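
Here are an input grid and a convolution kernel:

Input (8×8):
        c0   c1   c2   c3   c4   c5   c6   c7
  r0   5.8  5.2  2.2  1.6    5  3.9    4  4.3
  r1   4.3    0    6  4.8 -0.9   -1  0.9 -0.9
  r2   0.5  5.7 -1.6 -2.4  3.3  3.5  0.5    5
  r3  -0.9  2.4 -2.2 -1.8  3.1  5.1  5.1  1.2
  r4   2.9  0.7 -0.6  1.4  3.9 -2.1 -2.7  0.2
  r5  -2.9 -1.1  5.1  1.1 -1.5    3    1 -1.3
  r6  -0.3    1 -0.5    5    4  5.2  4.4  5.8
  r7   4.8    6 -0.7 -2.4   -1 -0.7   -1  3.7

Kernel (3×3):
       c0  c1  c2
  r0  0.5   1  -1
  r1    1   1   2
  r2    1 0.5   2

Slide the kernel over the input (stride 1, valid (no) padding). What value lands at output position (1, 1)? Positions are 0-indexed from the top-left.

The receptive field on the input at this output position is [0 6 4.8 / 5.7 -1.6 -2.4 / 2.4 -2.2 -1.8]. Elementwise product with the kernel and sum: 0·0.5 + 6·1 + 4.8·-1 + 5.7·1 + -1.6·1 + -2.4·2 + 2.4·1 + -2.2·0.5 + -1.8·2.

-1.8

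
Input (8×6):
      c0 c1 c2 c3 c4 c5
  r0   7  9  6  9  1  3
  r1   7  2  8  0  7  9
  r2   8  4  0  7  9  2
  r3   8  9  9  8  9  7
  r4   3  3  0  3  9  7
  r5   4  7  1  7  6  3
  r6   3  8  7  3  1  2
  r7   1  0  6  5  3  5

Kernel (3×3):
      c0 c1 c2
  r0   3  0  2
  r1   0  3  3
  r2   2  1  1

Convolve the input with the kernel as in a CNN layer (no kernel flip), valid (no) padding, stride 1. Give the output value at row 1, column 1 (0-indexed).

62

The receptive field on the input at this output position is [2 8 0 / 4 0 7 / 9 9 8]. Elementwise product with the kernel and sum: 2·3 + 0·2 + 0·3 + 7·3 + 9·2 + 9·1 + 8·1.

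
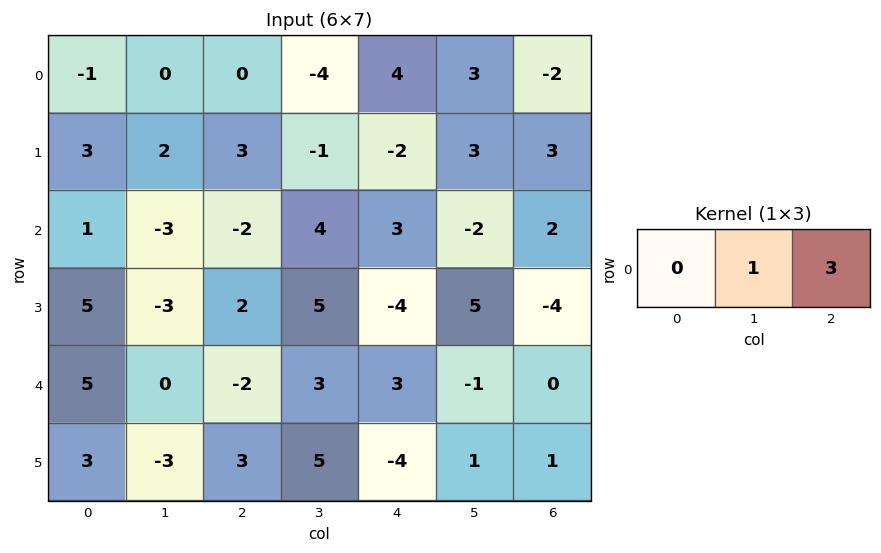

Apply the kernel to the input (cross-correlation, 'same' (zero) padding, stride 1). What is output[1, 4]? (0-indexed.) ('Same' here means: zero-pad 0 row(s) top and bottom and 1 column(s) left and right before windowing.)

The receptive field on the zero-padded input at this output position is [-1 -2 3]. Elementwise product with the kernel and sum: -2·1 + 3·3.

7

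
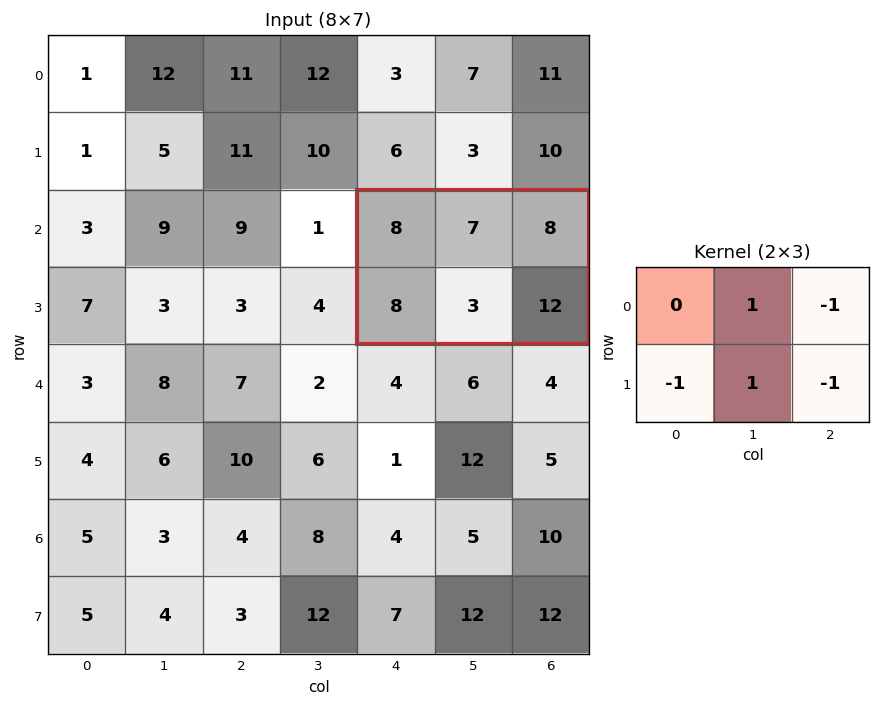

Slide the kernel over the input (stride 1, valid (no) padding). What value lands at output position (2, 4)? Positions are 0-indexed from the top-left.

-18

The receptive field on the input at this output position is [8 7 8 / 8 3 12]. Elementwise product with the kernel and sum: 7·1 + 8·-1 + 8·-1 + 3·1 + 12·-1.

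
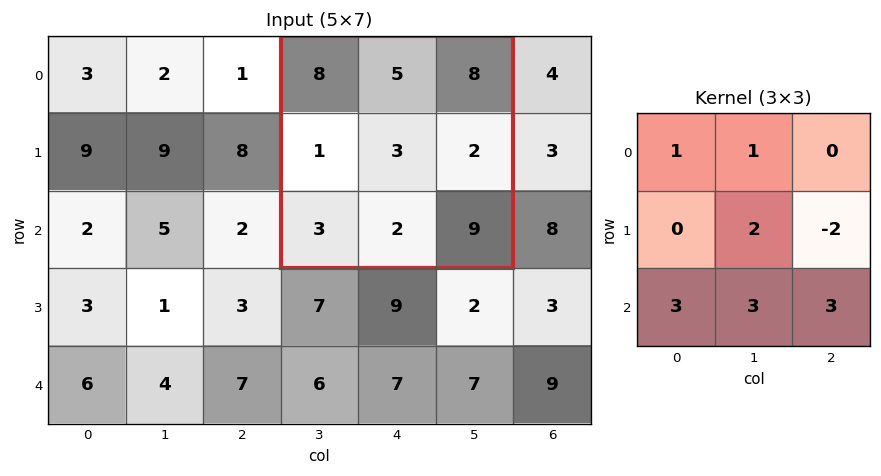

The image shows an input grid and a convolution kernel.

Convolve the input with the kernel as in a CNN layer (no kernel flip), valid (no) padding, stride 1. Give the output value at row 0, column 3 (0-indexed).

57

The receptive field on the input at this output position is [8 5 8 / 1 3 2 / 3 2 9]. Elementwise product with the kernel and sum: 8·1 + 5·1 + 3·2 + 2·-2 + 3·3 + 2·3 + 9·3.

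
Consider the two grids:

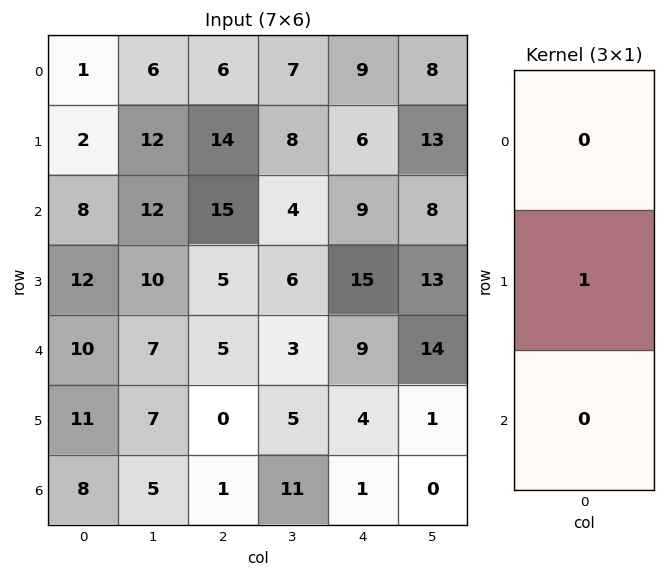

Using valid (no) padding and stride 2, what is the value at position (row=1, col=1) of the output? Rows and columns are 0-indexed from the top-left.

The receptive field on the input at this output position is [15 / 5 / 5]. Elementwise product with the kernel and sum: 5·1.

5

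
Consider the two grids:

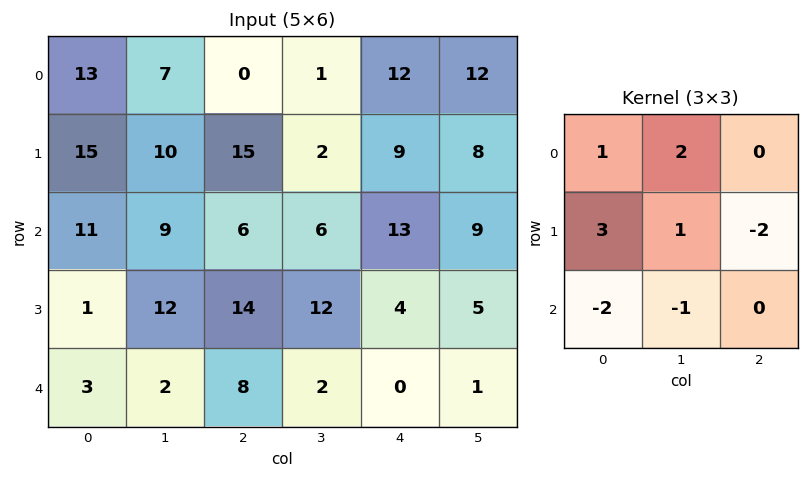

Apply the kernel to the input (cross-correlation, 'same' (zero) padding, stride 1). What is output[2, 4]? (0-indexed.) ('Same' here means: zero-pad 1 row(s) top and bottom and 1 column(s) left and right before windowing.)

The receptive field on the zero-padded input at this output position is [2 9 8 / 6 13 9 / 12 4 5]. Elementwise product with the kernel and sum: 2·1 + 9·2 + 6·3 + 13·1 + 9·-2 + 12·-2 + 4·-1.

5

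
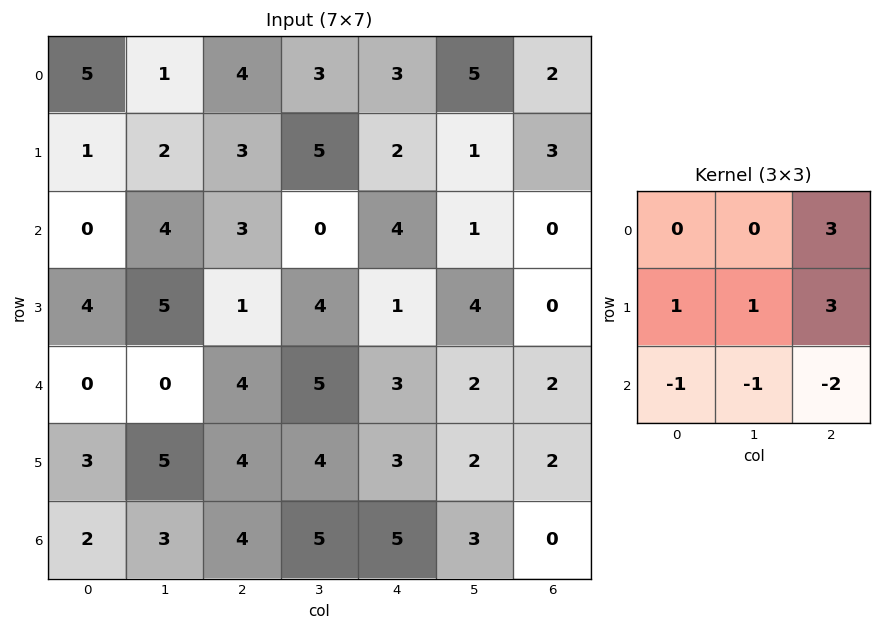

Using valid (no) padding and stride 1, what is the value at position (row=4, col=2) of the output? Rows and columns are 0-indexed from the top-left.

7

The receptive field on the input at this output position is [4 5 3 / 4 4 3 / 4 5 5]. Elementwise product with the kernel and sum: 3·3 + 4·1 + 4·1 + 3·3 + 4·-1 + 5·-1 + 5·-2.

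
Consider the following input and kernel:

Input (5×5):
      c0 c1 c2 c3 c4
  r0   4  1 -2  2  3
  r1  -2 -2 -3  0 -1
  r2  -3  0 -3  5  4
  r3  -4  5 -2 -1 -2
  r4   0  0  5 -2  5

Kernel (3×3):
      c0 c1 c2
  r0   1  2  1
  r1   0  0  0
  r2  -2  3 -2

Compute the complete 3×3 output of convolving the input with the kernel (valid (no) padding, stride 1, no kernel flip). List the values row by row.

Output[0,0]: The receptive field on the input at this output position is [4 1 -2 / -2 -2 -3 / -3 0 -3]. Elementwise product with the kernel and sum: 4·1 + 1·2 + -2·1 + -3·-2 + 0·3 + -3·-2.

16 -20 18
18 -22 1
-16 18 -15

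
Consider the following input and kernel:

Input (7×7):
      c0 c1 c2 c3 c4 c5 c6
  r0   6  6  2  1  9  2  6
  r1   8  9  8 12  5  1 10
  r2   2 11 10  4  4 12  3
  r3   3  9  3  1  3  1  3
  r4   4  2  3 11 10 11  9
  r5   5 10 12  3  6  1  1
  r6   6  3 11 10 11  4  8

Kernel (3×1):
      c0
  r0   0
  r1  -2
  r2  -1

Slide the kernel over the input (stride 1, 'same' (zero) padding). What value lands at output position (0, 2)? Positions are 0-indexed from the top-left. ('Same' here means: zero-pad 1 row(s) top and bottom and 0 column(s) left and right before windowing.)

-12

The receptive field on the zero-padded input at this output position is [0 / 2 / 8]. Elementwise product with the kernel and sum: 2·-2 + 8·-1.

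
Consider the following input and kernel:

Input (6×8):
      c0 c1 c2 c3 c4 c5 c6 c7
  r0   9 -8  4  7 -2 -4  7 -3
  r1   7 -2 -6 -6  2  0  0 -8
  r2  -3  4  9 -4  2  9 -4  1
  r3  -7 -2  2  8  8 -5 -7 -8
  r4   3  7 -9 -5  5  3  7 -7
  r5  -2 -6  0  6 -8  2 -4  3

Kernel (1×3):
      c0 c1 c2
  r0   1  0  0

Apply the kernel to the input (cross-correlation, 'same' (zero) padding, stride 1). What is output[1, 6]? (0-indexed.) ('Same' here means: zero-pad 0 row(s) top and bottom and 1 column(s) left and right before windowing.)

0

The receptive field on the zero-padded input at this output position is [0 0 -8]. Elementwise product with the kernel and sum: 0·1.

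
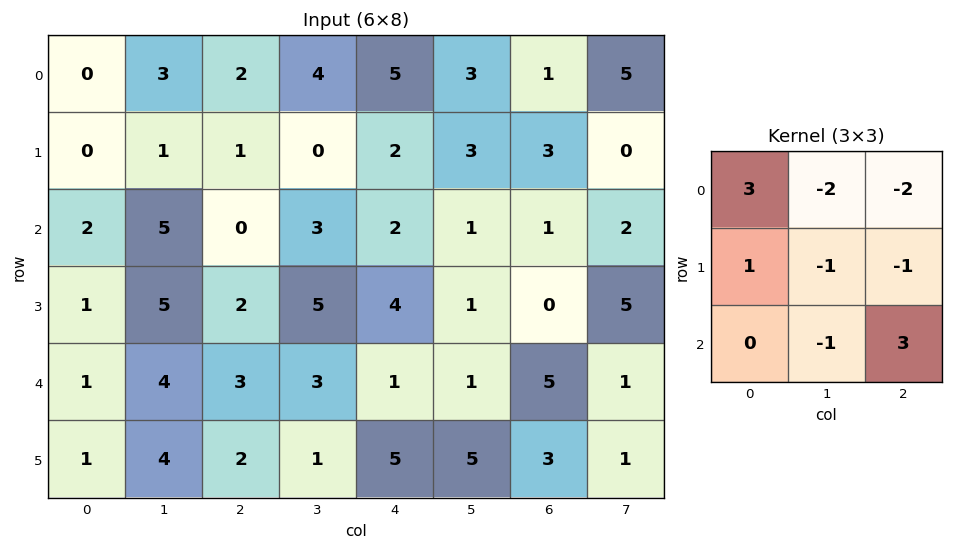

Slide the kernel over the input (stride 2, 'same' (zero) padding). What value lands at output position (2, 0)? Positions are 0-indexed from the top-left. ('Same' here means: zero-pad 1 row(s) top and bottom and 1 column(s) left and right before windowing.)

-6

The receptive field on the zero-padded input at this output position is [0 1 5 / 0 1 4 / 0 1 4]. Elementwise product with the kernel and sum: 0·3 + 1·-2 + 5·-2 + 0·1 + 1·-1 + 4·-1 + 1·-1 + 4·3.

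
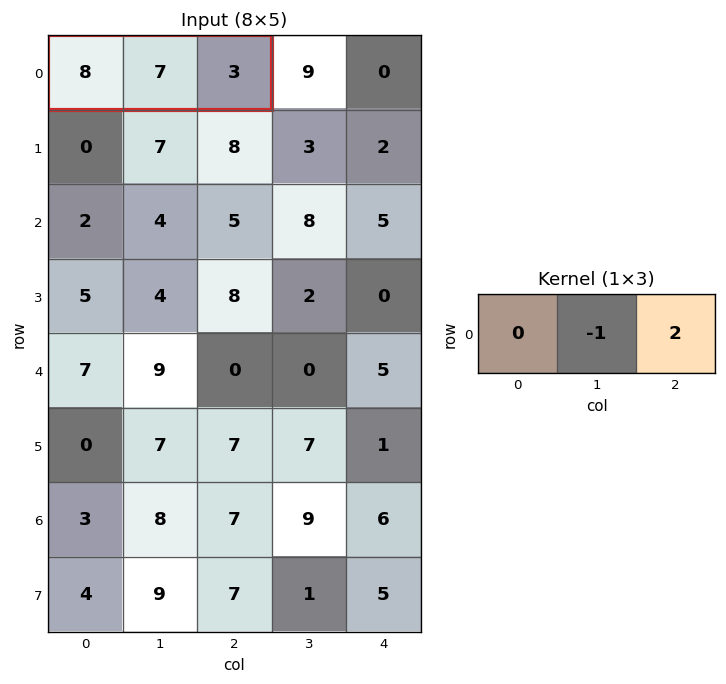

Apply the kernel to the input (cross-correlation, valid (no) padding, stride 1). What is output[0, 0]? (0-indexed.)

The receptive field on the input at this output position is [8 7 3]. Elementwise product with the kernel and sum: 7·-1 + 3·2.

-1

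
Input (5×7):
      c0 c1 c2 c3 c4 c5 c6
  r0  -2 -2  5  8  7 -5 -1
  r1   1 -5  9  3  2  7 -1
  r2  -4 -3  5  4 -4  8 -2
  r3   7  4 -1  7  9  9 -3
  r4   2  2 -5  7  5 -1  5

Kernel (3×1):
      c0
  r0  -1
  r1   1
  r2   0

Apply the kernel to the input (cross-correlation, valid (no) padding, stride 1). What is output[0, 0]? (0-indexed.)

3

The receptive field on the input at this output position is [-2 / 1 / -4]. Elementwise product with the kernel and sum: -2·-1 + 1·1.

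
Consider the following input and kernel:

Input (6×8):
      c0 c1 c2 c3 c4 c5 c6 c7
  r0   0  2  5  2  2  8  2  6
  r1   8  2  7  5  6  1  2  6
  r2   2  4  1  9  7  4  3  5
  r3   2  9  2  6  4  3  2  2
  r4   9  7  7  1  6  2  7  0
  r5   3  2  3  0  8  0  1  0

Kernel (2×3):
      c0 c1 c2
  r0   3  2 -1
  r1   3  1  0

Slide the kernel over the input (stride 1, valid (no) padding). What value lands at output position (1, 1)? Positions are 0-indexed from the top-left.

28

The receptive field on the input at this output position is [2 7 5 / 4 1 9]. Elementwise product with the kernel and sum: 2·3 + 7·2 + 5·-1 + 4·3 + 1·1.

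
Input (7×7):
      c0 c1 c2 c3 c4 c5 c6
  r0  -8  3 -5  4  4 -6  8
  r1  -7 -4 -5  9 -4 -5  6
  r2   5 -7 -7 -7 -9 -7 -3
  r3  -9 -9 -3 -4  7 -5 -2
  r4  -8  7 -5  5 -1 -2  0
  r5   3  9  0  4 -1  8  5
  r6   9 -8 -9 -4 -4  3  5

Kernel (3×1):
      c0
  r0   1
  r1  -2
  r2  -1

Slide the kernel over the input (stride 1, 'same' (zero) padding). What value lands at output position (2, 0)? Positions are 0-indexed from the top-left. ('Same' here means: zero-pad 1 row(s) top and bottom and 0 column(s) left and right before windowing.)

-8

The receptive field on the zero-padded input at this output position is [-7 / 5 / -9]. Elementwise product with the kernel and sum: -7·1 + 5·-2 + -9·-1.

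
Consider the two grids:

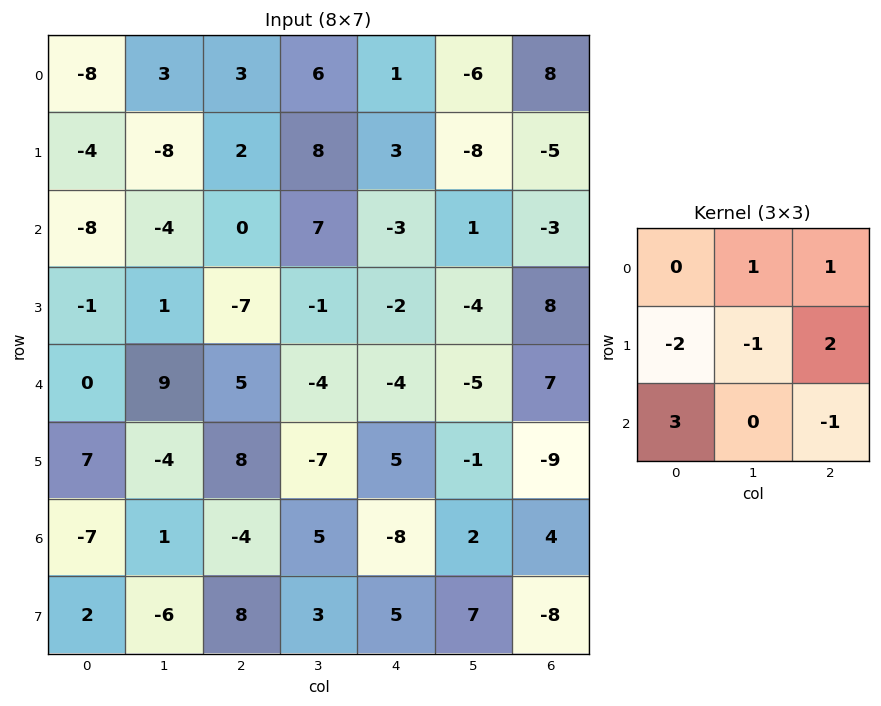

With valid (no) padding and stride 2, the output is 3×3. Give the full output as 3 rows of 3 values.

Output[0,0]: The receptive field on the input at this output position is [-8 3 3 / -4 -8 2 / -8 -4 0]. Elementwise product with the kernel and sum: 3·1 + 3·1 + -4·-2 + -8·-1 + 2·2 + -8·3 + 0·-1.

2 4 -12
-22 34 3
3 -11 -53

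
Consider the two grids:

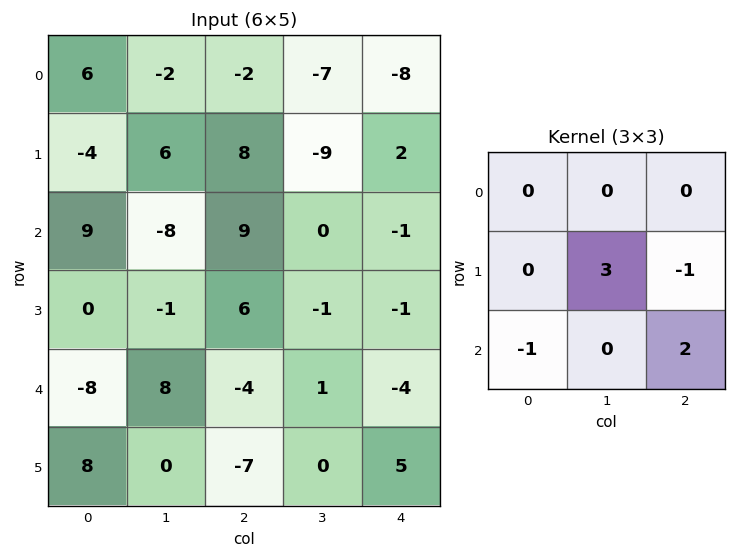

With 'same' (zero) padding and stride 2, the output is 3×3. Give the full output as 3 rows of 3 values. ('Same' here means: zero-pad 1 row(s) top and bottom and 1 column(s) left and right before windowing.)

Output[0,0]: The receptive field on the zero-padded input at this output position is [0 0 0 / 0 6 -2 / 0 -4 6]. Elementwise product with the kernel and sum: 6·3 + -2·-1 + 0·-1 + 6·2.

32 -23 -15
33 26 -2
-32 -13 -12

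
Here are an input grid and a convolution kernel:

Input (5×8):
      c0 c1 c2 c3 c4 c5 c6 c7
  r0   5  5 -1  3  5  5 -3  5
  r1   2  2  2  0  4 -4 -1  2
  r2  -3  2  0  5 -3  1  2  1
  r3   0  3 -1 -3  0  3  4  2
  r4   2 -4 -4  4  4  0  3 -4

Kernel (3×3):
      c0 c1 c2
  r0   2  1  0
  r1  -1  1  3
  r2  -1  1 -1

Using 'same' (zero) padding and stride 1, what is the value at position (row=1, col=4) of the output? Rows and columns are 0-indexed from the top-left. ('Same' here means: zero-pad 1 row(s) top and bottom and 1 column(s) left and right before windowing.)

-6

The receptive field on the zero-padded input at this output position is [3 5 5 / 0 4 -4 / 5 -3 1]. Elementwise product with the kernel and sum: 3·2 + 5·1 + 0·-1 + 4·1 + -4·3 + 5·-1 + -3·1 + 1·-1.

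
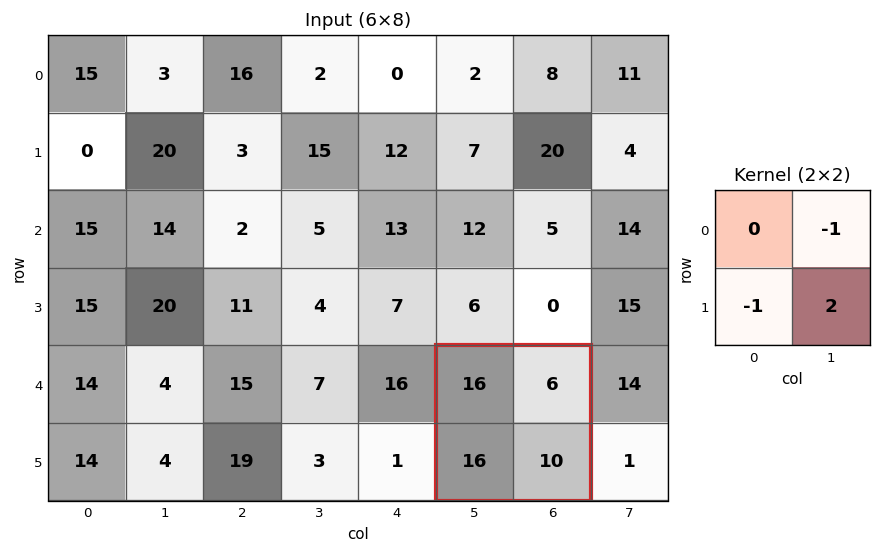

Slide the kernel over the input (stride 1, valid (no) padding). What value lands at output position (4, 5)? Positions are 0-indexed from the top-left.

-2

The receptive field on the input at this output position is [16 6 / 16 10]. Elementwise product with the kernel and sum: 6·-1 + 16·-1 + 10·2.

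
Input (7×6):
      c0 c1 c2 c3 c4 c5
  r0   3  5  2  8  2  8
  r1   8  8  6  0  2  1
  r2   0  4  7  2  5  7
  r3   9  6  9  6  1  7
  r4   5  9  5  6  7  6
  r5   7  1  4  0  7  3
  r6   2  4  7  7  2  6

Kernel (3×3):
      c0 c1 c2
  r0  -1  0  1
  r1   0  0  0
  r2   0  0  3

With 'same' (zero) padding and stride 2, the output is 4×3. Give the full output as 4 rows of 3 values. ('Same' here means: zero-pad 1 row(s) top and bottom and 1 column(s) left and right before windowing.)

24 0 3
26 10 22
9 0 10
1 -1 3

Output[0,0]: The receptive field on the zero-padded input at this output position is [0 0 0 / 0 3 5 / 0 8 8]. Elementwise product with the kernel and sum: 0·-1 + 0·1 + 8·3.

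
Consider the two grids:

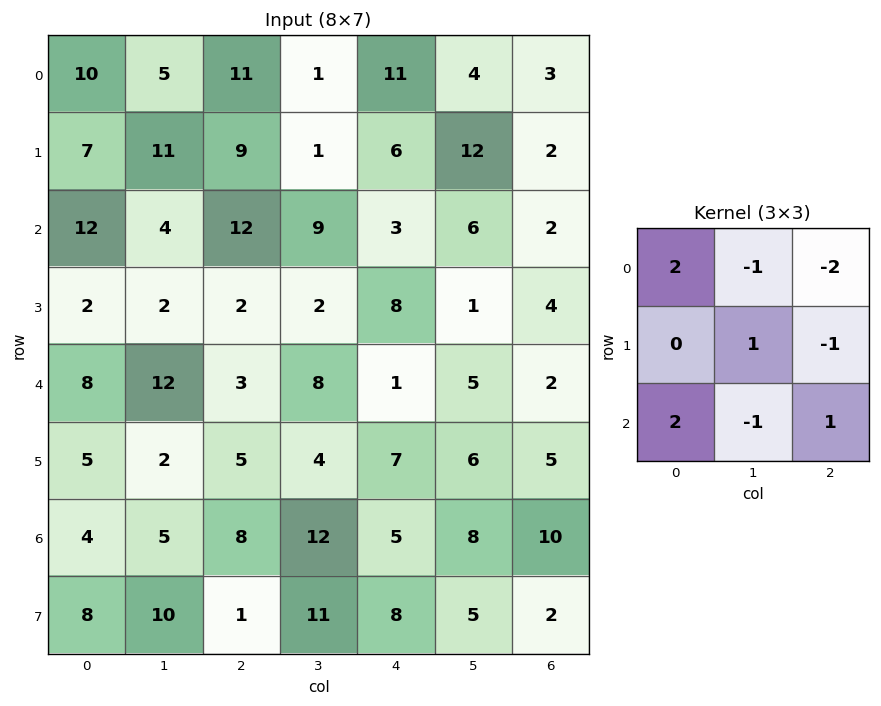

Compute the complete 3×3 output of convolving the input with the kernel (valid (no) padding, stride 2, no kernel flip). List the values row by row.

27 12 24
3 2 -8
6 2 6

Output[0,0]: The receptive field on the input at this output position is [10 5 11 / 7 11 9 / 12 4 12]. Elementwise product with the kernel and sum: 10·2 + 5·-1 + 11·-2 + 11·1 + 9·-1 + 12·2 + 4·-1 + 12·1.
Output[0,1]: The receptive field on the input at this output position is [11 1 11 / 9 1 6 / 12 9 3]. Elementwise product with the kernel and sum: 11·2 + 1·-1 + 11·-2 + 1·1 + 6·-1 + 12·2 + 9·-1 + 3·1.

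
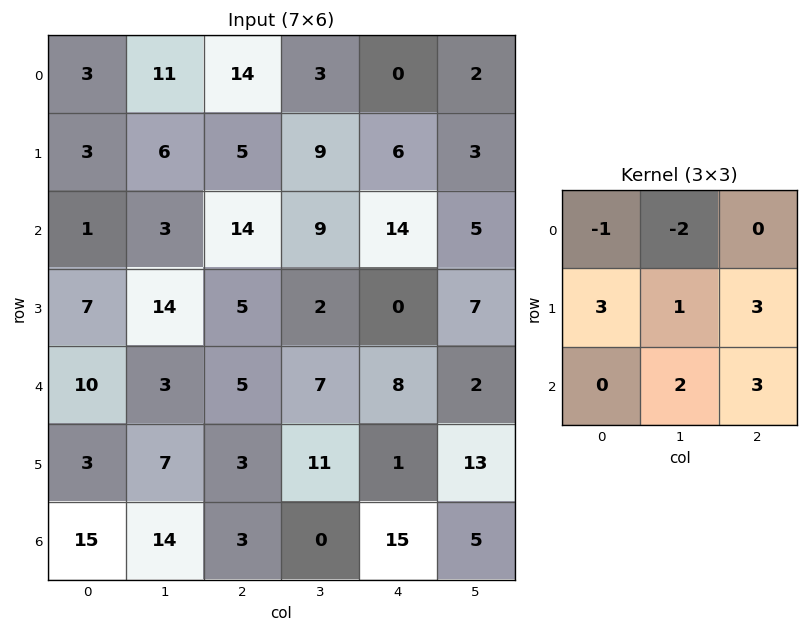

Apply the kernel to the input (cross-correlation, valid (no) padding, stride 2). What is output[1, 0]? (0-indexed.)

64

The receptive field on the input at this output position is [1 3 14 / 7 14 5 / 10 3 5]. Elementwise product with the kernel and sum: 1·-1 + 3·-2 + 7·3 + 14·1 + 5·3 + 3·2 + 5·3.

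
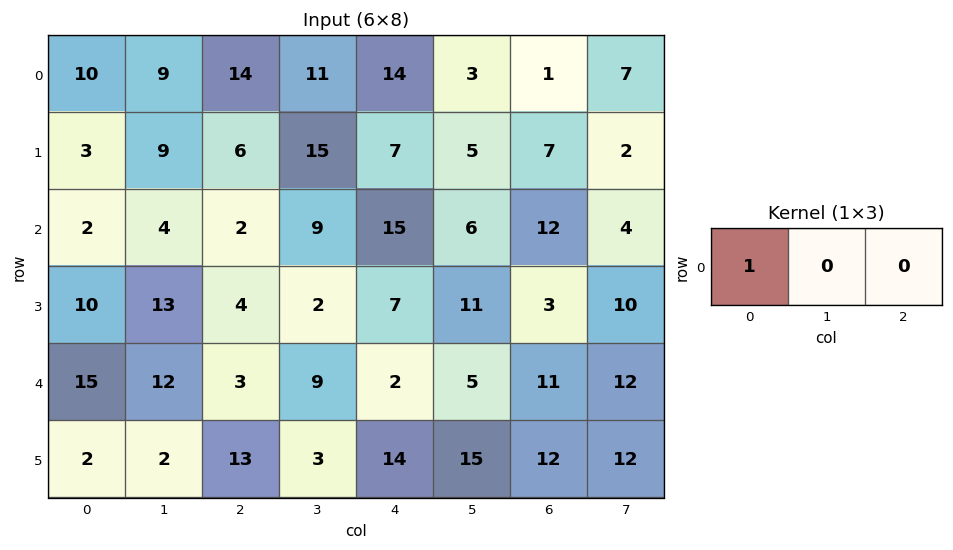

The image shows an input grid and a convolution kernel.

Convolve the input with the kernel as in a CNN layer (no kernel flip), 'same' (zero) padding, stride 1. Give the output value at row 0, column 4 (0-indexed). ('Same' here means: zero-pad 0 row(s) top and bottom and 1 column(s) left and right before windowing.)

11

The receptive field on the zero-padded input at this output position is [11 14 3]. Elementwise product with the kernel and sum: 11·1.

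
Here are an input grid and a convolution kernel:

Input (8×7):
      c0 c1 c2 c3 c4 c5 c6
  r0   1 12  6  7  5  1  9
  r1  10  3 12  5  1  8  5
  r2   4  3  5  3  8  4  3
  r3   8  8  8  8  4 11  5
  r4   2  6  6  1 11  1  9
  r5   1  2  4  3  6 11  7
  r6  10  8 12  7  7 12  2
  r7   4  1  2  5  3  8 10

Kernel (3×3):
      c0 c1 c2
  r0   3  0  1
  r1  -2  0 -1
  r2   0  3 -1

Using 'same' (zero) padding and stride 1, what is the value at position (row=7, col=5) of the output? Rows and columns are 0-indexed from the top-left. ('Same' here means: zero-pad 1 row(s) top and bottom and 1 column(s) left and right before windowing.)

7

The receptive field on the zero-padded input at this output position is [7 12 2 / 3 8 10 / 0 0 0]. Elementwise product with the kernel and sum: 7·3 + 2·1 + 3·-2 + 10·-1 + 0·3 + 0·-1.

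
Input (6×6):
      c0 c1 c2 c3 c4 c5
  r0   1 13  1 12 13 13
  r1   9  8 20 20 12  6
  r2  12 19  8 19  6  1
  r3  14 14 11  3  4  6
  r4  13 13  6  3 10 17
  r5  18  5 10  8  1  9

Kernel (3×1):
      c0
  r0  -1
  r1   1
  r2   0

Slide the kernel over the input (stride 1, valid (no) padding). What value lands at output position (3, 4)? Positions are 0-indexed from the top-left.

The receptive field on the input at this output position is [4 / 10 / 1]. Elementwise product with the kernel and sum: 4·-1 + 10·1.

6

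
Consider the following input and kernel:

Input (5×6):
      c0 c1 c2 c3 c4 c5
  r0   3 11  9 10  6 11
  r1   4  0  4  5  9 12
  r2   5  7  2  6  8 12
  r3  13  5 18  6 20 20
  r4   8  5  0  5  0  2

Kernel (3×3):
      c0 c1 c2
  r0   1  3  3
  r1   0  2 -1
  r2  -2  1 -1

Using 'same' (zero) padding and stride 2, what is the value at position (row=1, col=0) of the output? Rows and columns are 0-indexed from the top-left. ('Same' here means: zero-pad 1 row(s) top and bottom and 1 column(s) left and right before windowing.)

23

The receptive field on the zero-padded input at this output position is [0 4 0 / 0 5 7 / 0 13 5]. Elementwise product with the kernel and sum: 0·1 + 4·3 + 0·3 + 5·2 + 7·-1 + 0·-2 + 13·1 + 5·-1.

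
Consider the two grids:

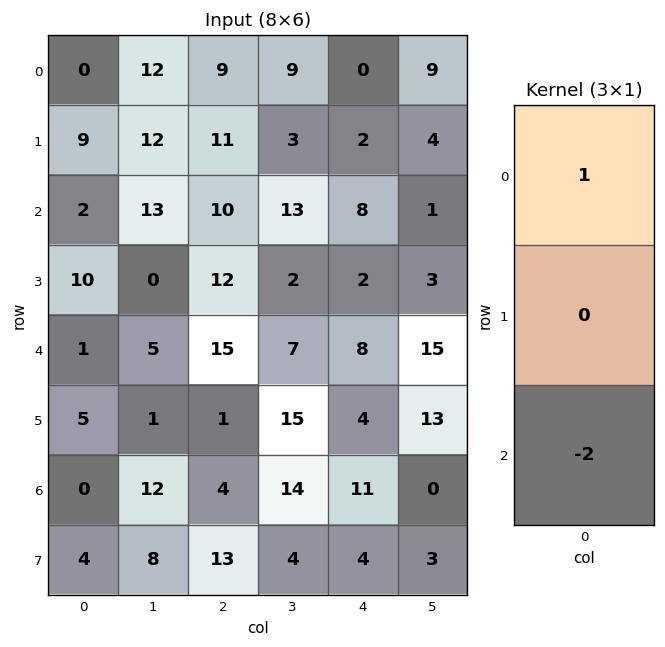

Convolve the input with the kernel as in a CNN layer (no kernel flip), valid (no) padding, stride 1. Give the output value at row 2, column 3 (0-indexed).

-1

The receptive field on the input at this output position is [13 / 2 / 7]. Elementwise product with the kernel and sum: 13·1 + 7·-2.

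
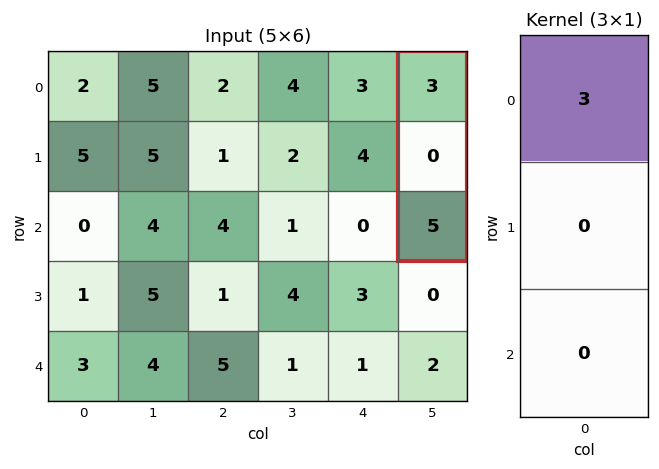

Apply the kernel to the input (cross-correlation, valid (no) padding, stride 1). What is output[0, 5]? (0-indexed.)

9

The receptive field on the input at this output position is [3 / 0 / 5]. Elementwise product with the kernel and sum: 3·3.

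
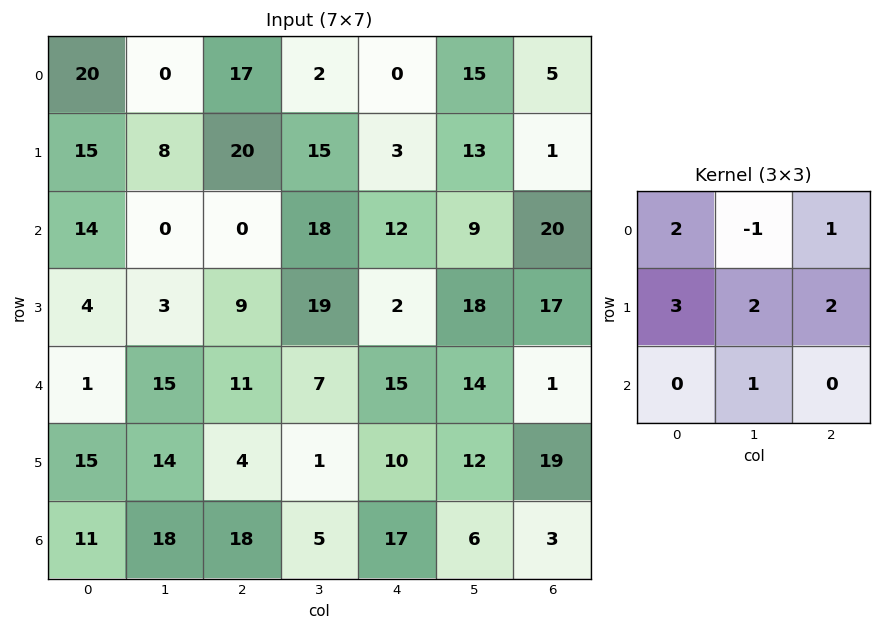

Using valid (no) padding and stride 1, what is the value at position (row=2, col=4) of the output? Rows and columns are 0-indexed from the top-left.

125

The receptive field on the input at this output position is [12 9 20 / 2 18 17 / 15 14 1]. Elementwise product with the kernel and sum: 12·2 + 9·-1 + 20·1 + 2·3 + 18·2 + 17·2 + 14·1.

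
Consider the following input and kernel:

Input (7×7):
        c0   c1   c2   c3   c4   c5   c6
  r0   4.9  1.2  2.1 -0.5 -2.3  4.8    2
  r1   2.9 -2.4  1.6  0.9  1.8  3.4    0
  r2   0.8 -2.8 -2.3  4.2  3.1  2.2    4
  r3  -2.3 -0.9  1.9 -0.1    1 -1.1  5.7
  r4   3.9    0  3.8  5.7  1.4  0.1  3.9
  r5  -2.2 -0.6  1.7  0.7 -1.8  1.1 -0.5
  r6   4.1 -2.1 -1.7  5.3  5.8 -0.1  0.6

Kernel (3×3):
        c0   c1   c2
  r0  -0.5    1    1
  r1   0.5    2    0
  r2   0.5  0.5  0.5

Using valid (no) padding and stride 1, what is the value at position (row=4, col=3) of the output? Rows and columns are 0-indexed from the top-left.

0.9

The receptive field on the input at this output position is [5.7 1.4 0.1 / 0.7 -1.8 1.1 / 5.3 5.8 -0.1]. Elementwise product with the kernel and sum: 5.7·-0.5 + 1.4·1 + 0.1·1 + 0.7·0.5 + -1.8·2 + 5.3·0.5 + 5.8·0.5 + -0.1·0.5.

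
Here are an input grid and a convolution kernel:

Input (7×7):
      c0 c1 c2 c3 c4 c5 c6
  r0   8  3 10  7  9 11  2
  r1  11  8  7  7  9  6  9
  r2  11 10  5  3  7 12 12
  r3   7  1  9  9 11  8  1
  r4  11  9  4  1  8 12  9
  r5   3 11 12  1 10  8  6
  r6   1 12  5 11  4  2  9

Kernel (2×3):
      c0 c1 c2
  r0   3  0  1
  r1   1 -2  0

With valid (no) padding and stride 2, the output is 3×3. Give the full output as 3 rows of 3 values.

Output[0,0]: The receptive field on the input at this output position is [8 3 10 / 11 8 7]. Elementwise product with the kernel and sum: 8·3 + 10·1 + 11·1 + 8·-2.
Output[0,1]: The receptive field on the input at this output position is [10 7 9 / 7 7 9]. Elementwise product with the kernel and sum: 10·3 + 9·1 + 7·1 + 7·-2.

29 32 26
43 13 28
18 30 27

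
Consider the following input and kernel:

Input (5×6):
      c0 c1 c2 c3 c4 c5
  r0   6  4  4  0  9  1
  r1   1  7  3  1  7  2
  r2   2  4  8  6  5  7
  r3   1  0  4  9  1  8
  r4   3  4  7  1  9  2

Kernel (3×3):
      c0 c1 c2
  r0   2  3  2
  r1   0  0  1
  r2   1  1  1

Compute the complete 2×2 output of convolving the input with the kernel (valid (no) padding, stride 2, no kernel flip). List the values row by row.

49 52
50 62

Output[0,0]: The receptive field on the input at this output position is [6 4 4 / 1 7 3 / 2 4 8]. Elementwise product with the kernel and sum: 6·2 + 4·3 + 4·2 + 3·1 + 2·1 + 4·1 + 8·1.
Output[0,1]: The receptive field on the input at this output position is [4 0 9 / 3 1 7 / 8 6 5]. Elementwise product with the kernel and sum: 4·2 + 0·3 + 9·2 + 7·1 + 8·1 + 6·1 + 5·1.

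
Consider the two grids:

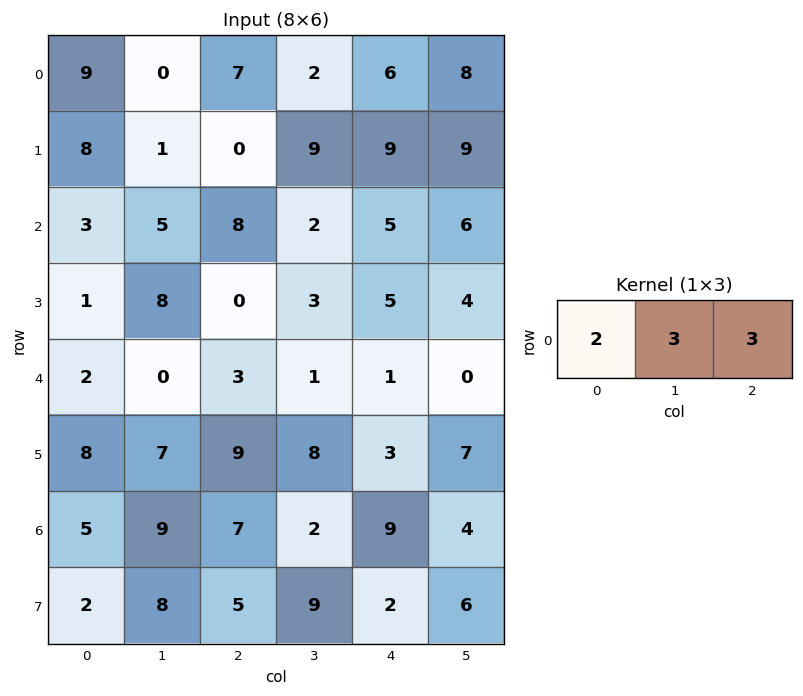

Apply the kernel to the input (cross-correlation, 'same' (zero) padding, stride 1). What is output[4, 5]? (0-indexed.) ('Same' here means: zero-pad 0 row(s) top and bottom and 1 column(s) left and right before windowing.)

The receptive field on the zero-padded input at this output position is [1 0 0]. Elementwise product with the kernel and sum: 1·2 + 0·3 + 0·3.

2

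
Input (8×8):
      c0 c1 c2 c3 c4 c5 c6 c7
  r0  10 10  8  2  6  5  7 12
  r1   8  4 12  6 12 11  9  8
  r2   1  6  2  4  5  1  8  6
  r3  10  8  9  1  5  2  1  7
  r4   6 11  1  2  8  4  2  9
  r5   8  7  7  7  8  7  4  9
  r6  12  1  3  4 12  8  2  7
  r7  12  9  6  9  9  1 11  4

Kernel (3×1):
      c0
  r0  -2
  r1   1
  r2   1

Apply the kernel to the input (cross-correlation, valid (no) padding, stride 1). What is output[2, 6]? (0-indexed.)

-13

The receptive field on the input at this output position is [8 / 1 / 2]. Elementwise product with the kernel and sum: 8·-2 + 1·1 + 2·1.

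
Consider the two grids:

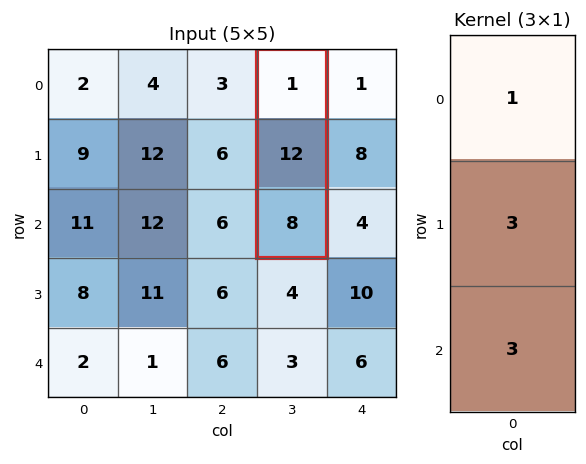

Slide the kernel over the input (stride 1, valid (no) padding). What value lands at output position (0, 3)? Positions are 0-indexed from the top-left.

61

The receptive field on the input at this output position is [1 / 12 / 8]. Elementwise product with the kernel and sum: 1·1 + 12·3 + 8·3.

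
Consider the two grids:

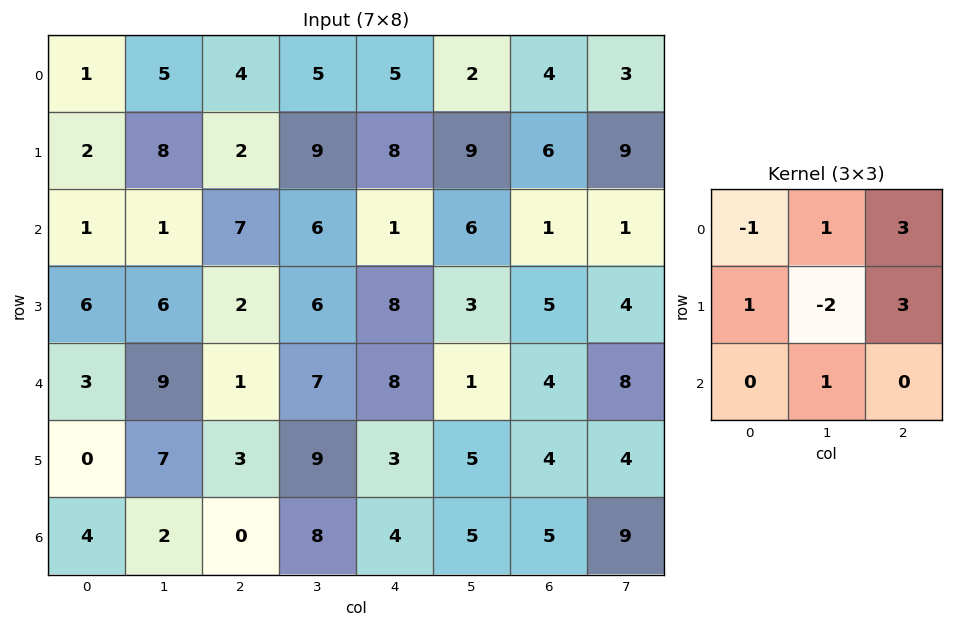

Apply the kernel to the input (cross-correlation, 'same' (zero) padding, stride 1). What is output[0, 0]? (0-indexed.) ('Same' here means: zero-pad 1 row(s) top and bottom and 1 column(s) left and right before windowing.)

15

The receptive field on the zero-padded input at this output position is [0 0 0 / 0 1 5 / 0 2 8]. Elementwise product with the kernel and sum: 0·-1 + 0·1 + 0·3 + 0·1 + 1·-2 + 5·3 + 2·1.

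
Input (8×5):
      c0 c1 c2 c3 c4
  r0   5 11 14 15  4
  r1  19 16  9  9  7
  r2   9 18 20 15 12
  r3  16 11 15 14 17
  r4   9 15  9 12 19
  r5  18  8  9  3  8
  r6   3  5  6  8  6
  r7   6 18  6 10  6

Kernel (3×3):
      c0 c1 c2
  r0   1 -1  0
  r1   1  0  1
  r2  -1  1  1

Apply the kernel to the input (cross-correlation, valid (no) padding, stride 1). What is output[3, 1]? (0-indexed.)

27

The receptive field on the input at this output position is [11 15 14 / 15 9 12 / 8 9 3]. Elementwise product with the kernel and sum: 11·1 + 15·-1 + 15·1 + 12·1 + 8·-1 + 9·1 + 3·1.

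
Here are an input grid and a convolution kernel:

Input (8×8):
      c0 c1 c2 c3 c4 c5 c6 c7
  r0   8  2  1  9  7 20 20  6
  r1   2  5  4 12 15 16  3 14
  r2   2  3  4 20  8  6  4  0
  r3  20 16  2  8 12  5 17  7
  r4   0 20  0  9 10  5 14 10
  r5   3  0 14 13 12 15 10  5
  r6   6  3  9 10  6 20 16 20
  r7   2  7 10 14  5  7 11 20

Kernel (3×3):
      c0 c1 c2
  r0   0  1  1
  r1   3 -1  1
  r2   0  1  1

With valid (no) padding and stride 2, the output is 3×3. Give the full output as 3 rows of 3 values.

Output[0,0]: The receptive field on the input at this output position is [8 2 1 / 2 5 4 / 2 3 4]. Elementwise product with the kernel and sum: 2·1 + 1·1 + 2·3 + 5·-1 + 4·1 + 3·1 + 4·1.
Output[0,1]: The receptive field on the input at this output position is [1 9 7 / 4 12 15 / 4 20 8]. Elementwise product with the kernel and sum: 9·1 + 7·1 + 4·3 + 12·-1 + 15·1 + 20·1 + 8·1.

15 59 82
73 57 77
55 76 86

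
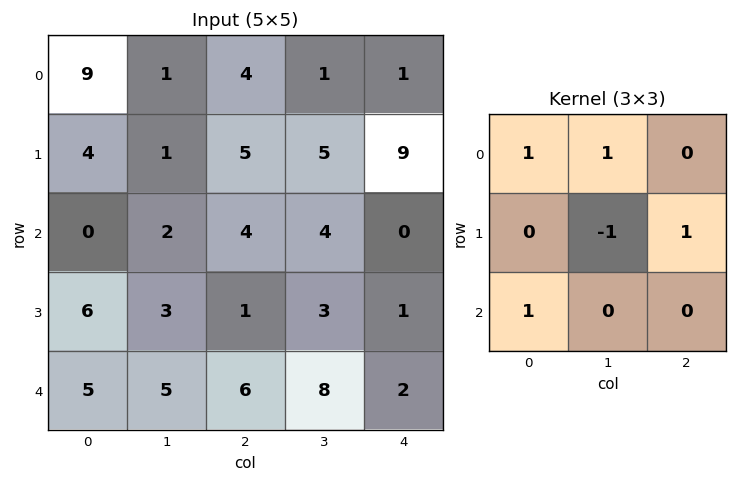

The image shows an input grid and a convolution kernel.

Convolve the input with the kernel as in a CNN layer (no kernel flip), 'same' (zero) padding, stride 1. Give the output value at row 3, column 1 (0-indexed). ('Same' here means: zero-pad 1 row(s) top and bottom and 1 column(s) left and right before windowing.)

The receptive field on the zero-padded input at this output position is [0 2 4 / 6 3 1 / 5 5 6]. Elementwise product with the kernel and sum: 0·1 + 2·1 + 3·-1 + 1·1 + 5·1.

5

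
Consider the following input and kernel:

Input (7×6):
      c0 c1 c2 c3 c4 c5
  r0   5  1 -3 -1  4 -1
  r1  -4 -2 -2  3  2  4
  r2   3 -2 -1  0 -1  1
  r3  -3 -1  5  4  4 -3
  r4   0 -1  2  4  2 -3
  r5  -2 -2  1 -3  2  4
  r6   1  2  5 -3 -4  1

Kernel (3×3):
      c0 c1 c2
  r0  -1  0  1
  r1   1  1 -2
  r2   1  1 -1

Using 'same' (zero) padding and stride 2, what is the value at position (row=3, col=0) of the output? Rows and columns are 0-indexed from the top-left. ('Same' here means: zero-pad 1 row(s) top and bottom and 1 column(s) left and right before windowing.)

-5

The receptive field on the zero-padded input at this output position is [0 -2 -2 / 0 1 2 / 0 0 0]. Elementwise product with the kernel and sum: 0·-1 + -2·1 + 0·1 + 1·1 + 2·-2 + 0·1 + 0·1 + 0·-1.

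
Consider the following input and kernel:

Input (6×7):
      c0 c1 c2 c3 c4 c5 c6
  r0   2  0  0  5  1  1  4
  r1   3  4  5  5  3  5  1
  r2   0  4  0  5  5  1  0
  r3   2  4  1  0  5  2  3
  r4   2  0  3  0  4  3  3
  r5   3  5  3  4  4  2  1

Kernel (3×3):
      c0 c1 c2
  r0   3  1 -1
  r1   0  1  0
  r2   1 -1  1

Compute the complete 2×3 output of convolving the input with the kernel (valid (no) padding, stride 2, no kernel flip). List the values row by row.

6 9 9
13 7 22

Output[0,0]: The receptive field on the input at this output position is [2 0 0 / 3 4 5 / 0 4 0]. Elementwise product with the kernel and sum: 2·3 + 0·1 + 0·-1 + 4·1 + 0·1 + 4·-1 + 0·1.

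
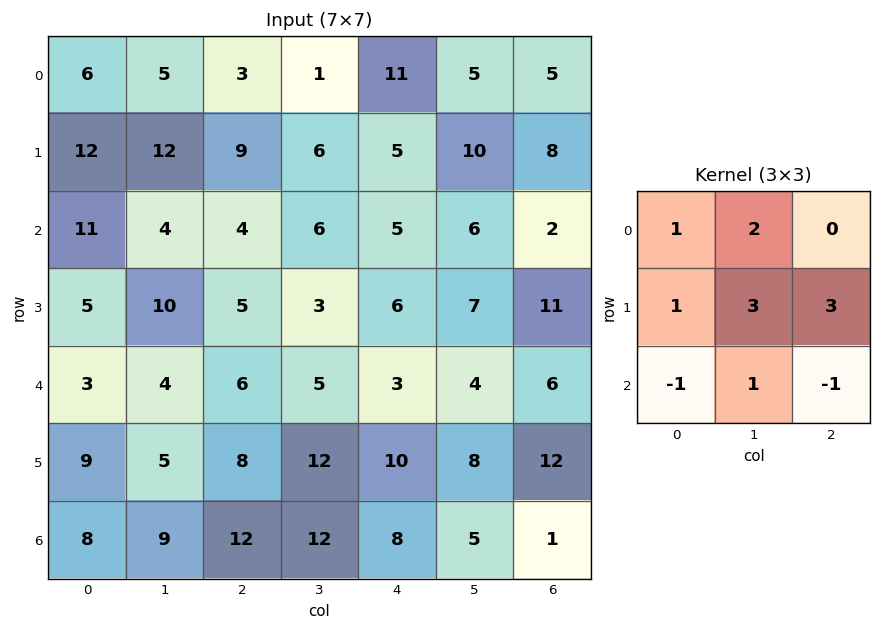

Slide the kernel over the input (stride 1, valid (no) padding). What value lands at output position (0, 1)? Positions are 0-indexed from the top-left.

The receptive field on the input at this output position is [5 3 1 / 12 9 6 / 4 4 6]. Elementwise product with the kernel and sum: 5·1 + 3·2 + 12·1 + 9·3 + 6·3 + 4·-1 + 4·1 + 6·-1.

62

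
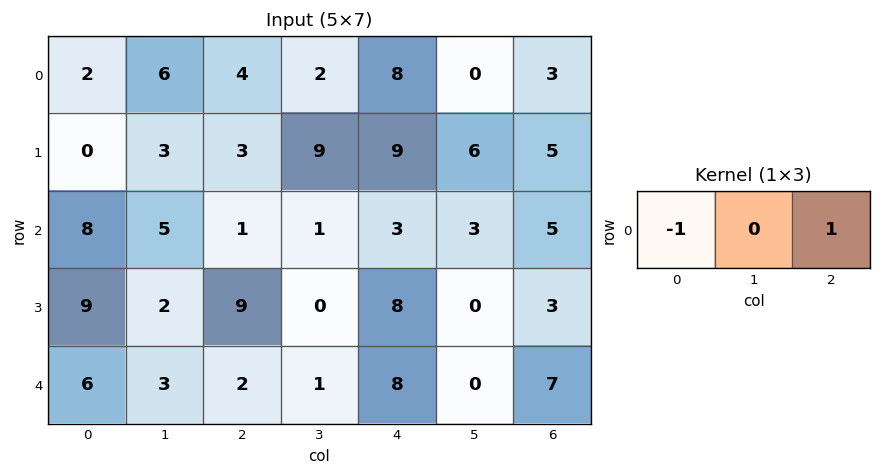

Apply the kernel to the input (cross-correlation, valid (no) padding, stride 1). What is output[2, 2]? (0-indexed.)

The receptive field on the input at this output position is [1 1 3]. Elementwise product with the kernel and sum: 1·-1 + 3·1.

2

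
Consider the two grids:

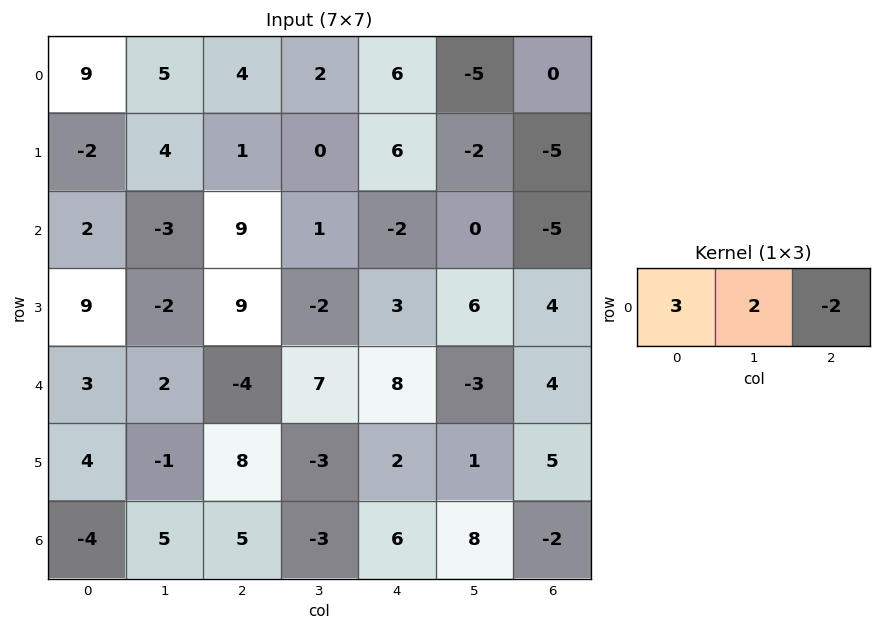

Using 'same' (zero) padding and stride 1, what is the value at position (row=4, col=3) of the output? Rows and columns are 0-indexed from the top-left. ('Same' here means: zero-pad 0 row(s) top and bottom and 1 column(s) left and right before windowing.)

The receptive field on the zero-padded input at this output position is [-4 7 8]. Elementwise product with the kernel and sum: -4·3 + 7·2 + 8·-2.

-14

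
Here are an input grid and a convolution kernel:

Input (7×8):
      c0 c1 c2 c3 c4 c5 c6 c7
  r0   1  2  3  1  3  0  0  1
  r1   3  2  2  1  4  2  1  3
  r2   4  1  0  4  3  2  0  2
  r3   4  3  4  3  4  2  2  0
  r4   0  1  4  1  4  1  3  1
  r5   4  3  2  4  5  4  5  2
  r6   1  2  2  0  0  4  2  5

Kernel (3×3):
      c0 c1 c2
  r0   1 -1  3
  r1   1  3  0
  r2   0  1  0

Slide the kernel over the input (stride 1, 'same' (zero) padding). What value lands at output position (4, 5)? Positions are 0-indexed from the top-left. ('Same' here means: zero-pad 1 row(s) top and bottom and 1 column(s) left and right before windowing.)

The receptive field on the zero-padded input at this output position is [4 2 2 / 4 1 3 / 5 4 5]. Elementwise product with the kernel and sum: 4·1 + 2·-1 + 2·3 + 4·1 + 1·3 + 4·1.

19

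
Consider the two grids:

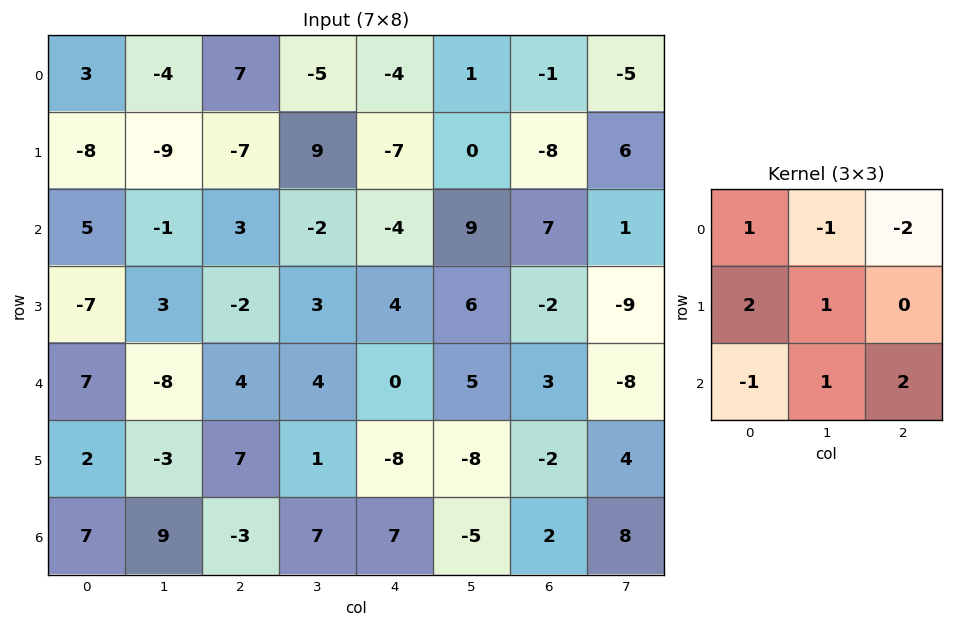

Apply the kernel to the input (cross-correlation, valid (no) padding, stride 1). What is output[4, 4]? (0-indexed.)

-43

The receptive field on the input at this output position is [0 5 3 / -8 -8 -2 / 7 -5 2]. Elementwise product with the kernel and sum: 0·1 + 5·-1 + 3·-2 + -8·2 + -8·1 + 7·-1 + -5·1 + 2·2.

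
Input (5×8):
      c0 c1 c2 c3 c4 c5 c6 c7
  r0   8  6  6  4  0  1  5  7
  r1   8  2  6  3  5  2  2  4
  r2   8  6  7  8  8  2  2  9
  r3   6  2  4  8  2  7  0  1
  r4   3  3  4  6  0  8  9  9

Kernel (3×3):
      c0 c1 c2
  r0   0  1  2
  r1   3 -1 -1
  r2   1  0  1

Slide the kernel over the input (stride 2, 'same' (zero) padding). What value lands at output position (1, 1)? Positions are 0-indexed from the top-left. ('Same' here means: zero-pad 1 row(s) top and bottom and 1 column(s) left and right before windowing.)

25

The receptive field on the zero-padded input at this output position is [2 6 3 / 6 7 8 / 2 4 8]. Elementwise product with the kernel and sum: 6·1 + 3·2 + 6·3 + 7·-1 + 8·-1 + 2·1 + 8·1.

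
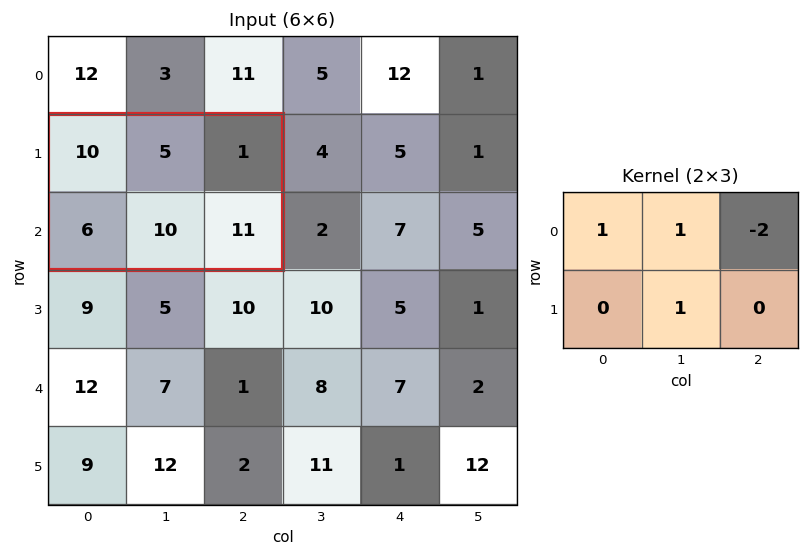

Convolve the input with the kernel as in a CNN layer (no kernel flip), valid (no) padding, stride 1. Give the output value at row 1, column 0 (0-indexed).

The receptive field on the input at this output position is [10 5 1 / 6 10 11]. Elementwise product with the kernel and sum: 10·1 + 5·1 + 1·-2 + 10·1.

23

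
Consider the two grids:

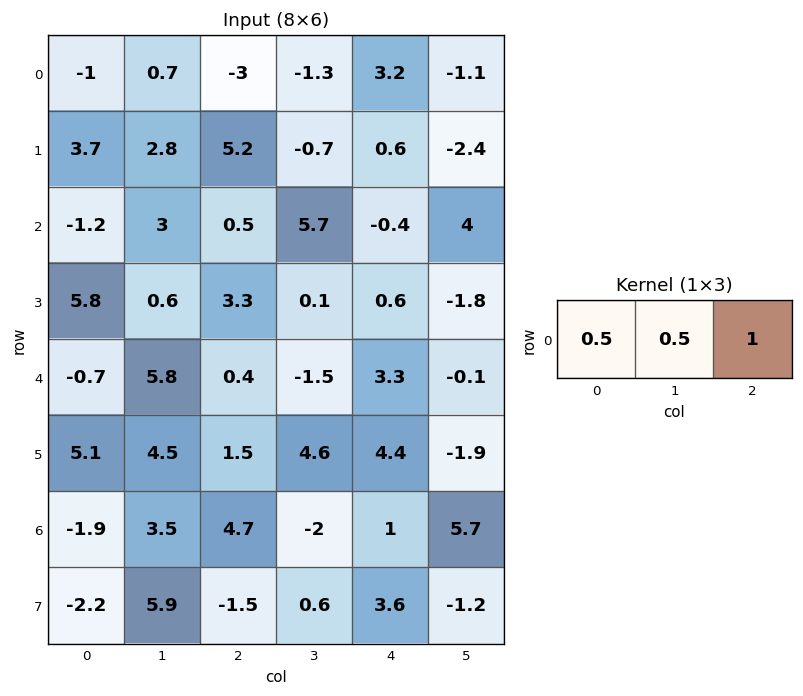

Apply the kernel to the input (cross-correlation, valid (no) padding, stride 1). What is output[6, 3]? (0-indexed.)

5.2

The receptive field on the input at this output position is [-2 1 5.7]. Elementwise product with the kernel and sum: -2·0.5 + 1·0.5 + 5.7·1.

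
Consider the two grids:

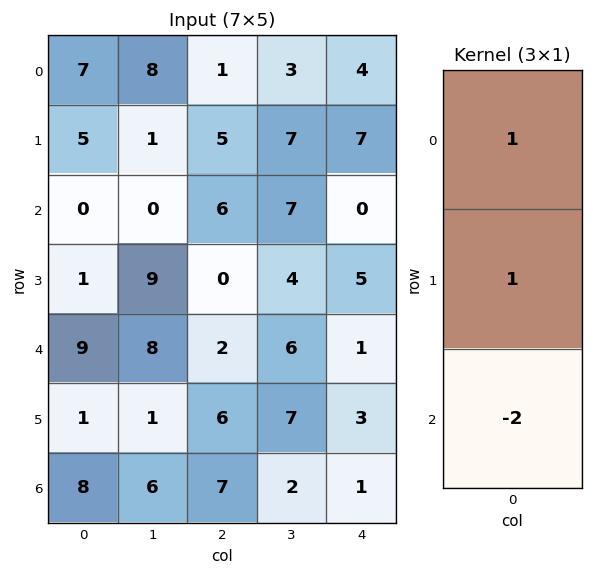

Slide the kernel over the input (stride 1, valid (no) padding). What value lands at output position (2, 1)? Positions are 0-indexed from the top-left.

The receptive field on the input at this output position is [0 / 9 / 8]. Elementwise product with the kernel and sum: 0·1 + 9·1 + 8·-2.

-7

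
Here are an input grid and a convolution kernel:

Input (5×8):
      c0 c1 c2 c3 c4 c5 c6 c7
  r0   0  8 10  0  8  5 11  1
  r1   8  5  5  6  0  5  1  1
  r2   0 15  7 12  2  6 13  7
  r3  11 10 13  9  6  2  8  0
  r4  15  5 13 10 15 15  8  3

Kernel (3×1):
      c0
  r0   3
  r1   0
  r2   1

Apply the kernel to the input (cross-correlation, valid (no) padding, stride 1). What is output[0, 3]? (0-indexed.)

The receptive field on the input at this output position is [0 / 6 / 12]. Elementwise product with the kernel and sum: 0·3 + 12·1.

12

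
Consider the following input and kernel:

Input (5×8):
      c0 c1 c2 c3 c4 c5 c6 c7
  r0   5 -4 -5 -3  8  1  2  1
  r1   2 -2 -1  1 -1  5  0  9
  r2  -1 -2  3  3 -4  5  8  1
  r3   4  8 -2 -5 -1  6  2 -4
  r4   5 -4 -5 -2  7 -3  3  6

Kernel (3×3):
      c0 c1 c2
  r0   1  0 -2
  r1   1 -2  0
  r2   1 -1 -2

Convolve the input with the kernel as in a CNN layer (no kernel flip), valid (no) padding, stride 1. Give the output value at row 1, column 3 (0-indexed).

-14

The receptive field on the input at this output position is [1 -1 5 / 3 -4 5 / -5 -1 6]. Elementwise product with the kernel and sum: 1·1 + 5·-2 + 3·1 + -4·-2 + -5·1 + -1·-1 + 6·-2.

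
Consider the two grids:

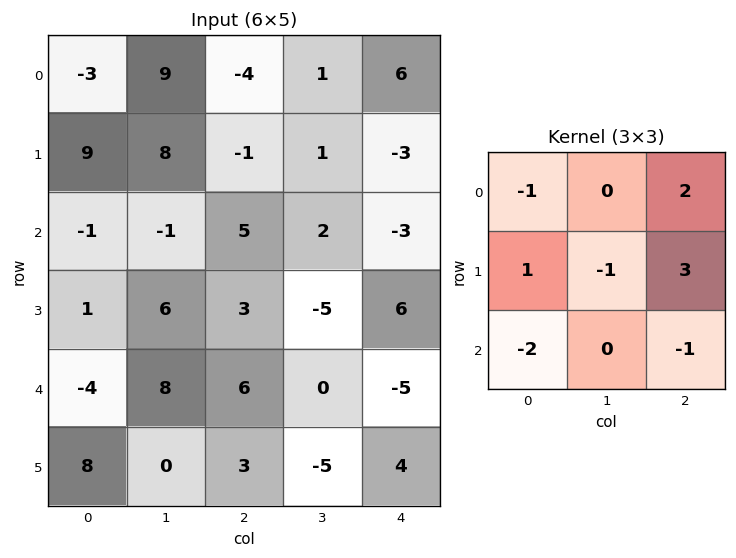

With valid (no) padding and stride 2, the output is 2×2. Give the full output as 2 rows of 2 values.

-10 -2
17 8

Output[0,0]: The receptive field on the input at this output position is [-3 9 -4 / 9 8 -1 / -1 -1 5]. Elementwise product with the kernel and sum: -3·-1 + -4·2 + 9·1 + 8·-1 + -1·3 + -1·-2 + 5·-1.
Output[0,1]: The receptive field on the input at this output position is [-4 1 6 / -1 1 -3 / 5 2 -3]. Elementwise product with the kernel and sum: -4·-1 + 6·2 + -1·1 + 1·-1 + -3·3 + 5·-2 + -3·-1.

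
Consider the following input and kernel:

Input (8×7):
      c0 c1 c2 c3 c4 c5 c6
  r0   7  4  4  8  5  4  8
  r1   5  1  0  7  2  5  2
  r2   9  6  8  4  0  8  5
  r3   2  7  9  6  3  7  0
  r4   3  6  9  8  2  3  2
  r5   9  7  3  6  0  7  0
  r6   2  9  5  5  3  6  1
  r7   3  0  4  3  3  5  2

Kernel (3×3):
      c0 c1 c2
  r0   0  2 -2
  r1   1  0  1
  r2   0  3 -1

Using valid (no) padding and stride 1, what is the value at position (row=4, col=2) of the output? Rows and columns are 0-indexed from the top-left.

The receptive field on the input at this output position is [9 8 2 / 3 6 0 / 5 5 3]. Elementwise product with the kernel and sum: 8·2 + 2·-2 + 3·1 + 0·1 + 5·3 + 3·-1.

27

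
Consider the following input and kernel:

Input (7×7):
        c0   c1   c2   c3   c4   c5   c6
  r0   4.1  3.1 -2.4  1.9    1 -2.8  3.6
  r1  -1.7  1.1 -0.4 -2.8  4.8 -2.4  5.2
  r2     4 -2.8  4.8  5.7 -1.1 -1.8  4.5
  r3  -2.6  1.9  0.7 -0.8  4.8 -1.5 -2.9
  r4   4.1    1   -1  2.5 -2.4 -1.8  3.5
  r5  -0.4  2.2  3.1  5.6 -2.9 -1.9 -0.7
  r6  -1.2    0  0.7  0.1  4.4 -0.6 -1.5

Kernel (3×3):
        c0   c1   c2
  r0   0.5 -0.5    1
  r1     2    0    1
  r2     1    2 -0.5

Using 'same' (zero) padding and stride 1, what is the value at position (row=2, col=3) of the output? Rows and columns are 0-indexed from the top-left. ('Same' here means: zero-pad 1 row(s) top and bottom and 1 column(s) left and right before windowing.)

11.2

The receptive field on the zero-padded input at this output position is [-0.4 -2.8 4.8 / 4.8 5.7 -1.1 / 0.7 -0.8 4.8]. Elementwise product with the kernel and sum: -0.4·0.5 + -2.8·-0.5 + 4.8·1 + 4.8·2 + -1.1·1 + 0.7·1 + -0.8·2 + 4.8·-0.5.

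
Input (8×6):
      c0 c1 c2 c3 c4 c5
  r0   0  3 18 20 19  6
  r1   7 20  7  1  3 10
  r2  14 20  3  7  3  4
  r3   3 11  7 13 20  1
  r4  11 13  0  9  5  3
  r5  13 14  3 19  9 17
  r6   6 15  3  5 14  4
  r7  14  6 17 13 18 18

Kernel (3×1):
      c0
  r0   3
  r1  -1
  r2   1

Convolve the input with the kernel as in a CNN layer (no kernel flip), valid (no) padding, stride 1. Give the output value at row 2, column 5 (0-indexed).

The receptive field on the input at this output position is [4 / 1 / 3]. Elementwise product with the kernel and sum: 4·3 + 1·-1 + 3·1.

14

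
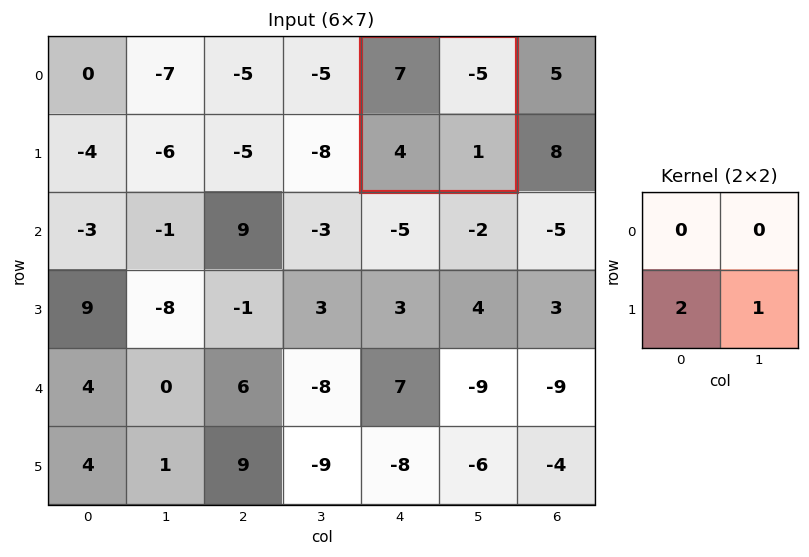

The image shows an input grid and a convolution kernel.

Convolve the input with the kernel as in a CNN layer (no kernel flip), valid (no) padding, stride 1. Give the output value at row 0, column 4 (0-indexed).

9

The receptive field on the input at this output position is [7 -5 / 4 1]. Elementwise product with the kernel and sum: 4·2 + 1·1.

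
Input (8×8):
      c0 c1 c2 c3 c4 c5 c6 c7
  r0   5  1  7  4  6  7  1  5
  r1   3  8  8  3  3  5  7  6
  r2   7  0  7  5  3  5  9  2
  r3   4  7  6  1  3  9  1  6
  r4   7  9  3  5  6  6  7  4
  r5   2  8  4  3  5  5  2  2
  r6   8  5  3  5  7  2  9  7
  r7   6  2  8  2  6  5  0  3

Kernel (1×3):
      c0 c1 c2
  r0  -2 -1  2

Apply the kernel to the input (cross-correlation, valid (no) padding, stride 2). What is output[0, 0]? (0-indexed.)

The receptive field on the input at this output position is [5 1 7]. Elementwise product with the kernel and sum: 5·-2 + 1·-1 + 7·2.

3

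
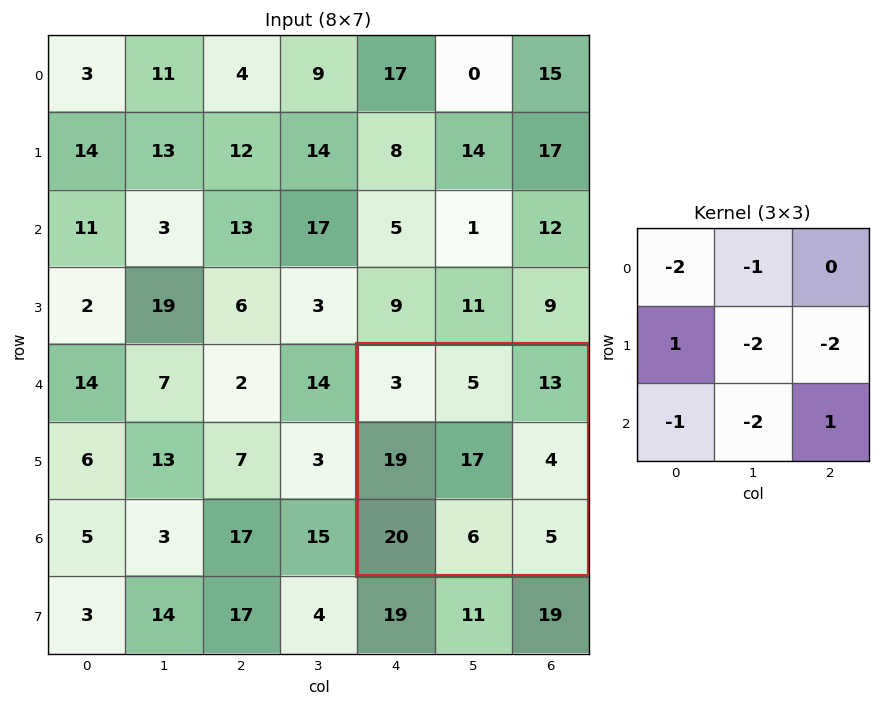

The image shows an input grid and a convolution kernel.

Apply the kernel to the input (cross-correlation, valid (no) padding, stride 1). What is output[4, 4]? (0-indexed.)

The receptive field on the input at this output position is [3 5 13 / 19 17 4 / 20 6 5]. Elementwise product with the kernel and sum: 3·-2 + 5·-1 + 19·1 + 17·-2 + 4·-2 + 20·-1 + 6·-2 + 5·1.

-61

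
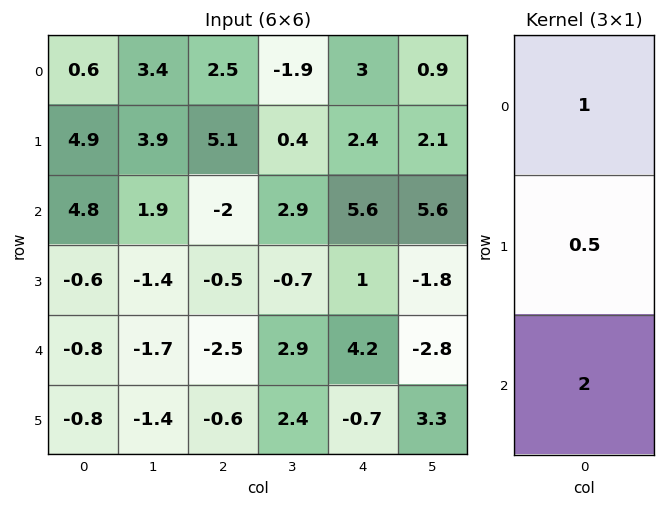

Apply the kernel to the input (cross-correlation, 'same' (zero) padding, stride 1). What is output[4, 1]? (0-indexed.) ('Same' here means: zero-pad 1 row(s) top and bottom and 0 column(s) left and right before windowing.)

The receptive field on the zero-padded input at this output position is [-1.4 / -1.7 / -1.4]. Elementwise product with the kernel and sum: -1.4·1 + -1.7·0.5 + -1.4·2.

-5.05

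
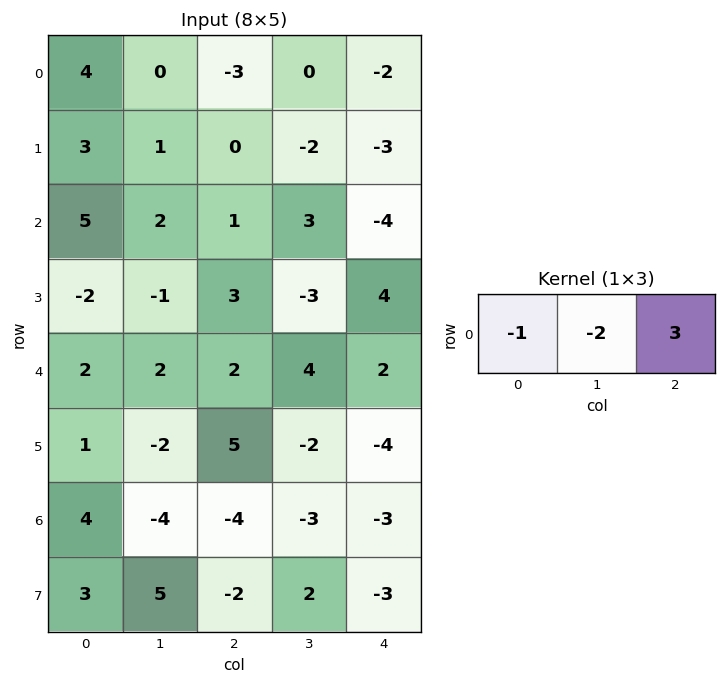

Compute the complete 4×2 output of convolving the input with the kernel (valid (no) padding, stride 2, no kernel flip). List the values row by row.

-13 -3
-6 -19
0 -4
-8 1

Output[0,0]: The receptive field on the input at this output position is [4 0 -3]. Elementwise product with the kernel and sum: 4·-1 + 0·-2 + -3·3.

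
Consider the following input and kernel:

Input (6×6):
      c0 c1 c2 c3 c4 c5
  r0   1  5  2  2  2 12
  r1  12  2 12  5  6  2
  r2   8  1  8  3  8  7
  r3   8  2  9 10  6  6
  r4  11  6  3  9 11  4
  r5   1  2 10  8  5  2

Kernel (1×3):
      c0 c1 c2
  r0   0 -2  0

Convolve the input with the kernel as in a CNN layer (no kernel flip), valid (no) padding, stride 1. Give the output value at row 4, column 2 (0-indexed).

The receptive field on the input at this output position is [3 9 11]. Elementwise product with the kernel and sum: 9·-2.

-18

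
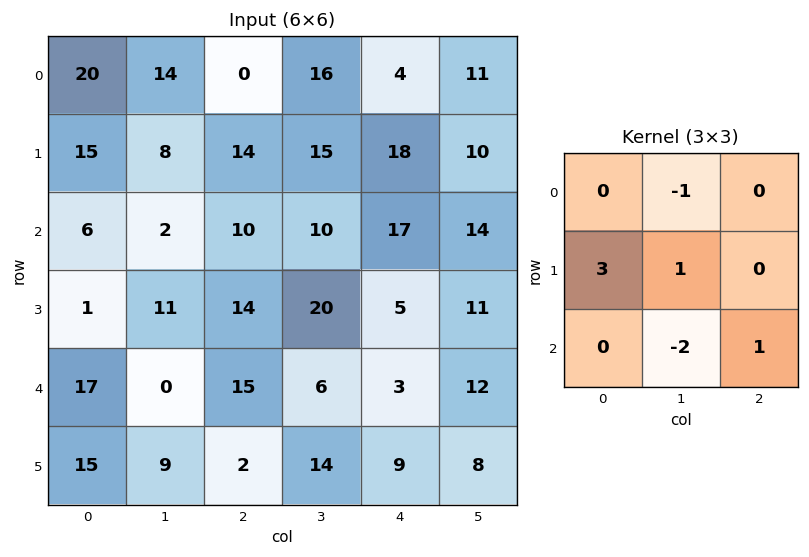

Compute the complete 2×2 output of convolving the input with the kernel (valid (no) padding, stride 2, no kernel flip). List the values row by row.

45 38
27 43

Output[0,0]: The receptive field on the input at this output position is [20 14 0 / 15 8 14 / 6 2 10]. Elementwise product with the kernel and sum: 14·-1 + 15·3 + 8·1 + 2·-2 + 10·1.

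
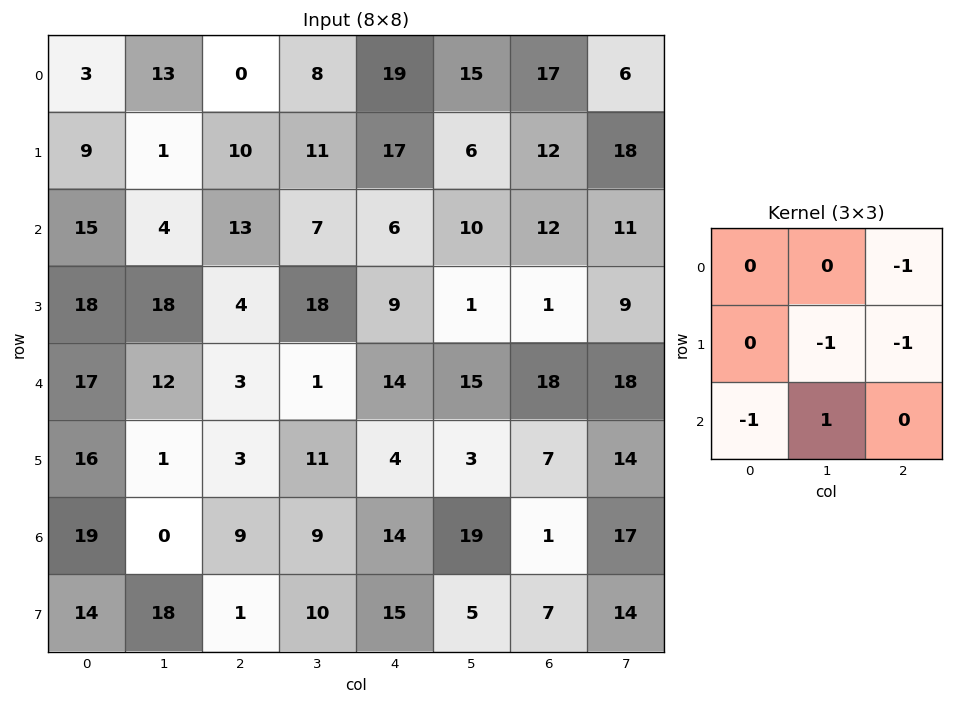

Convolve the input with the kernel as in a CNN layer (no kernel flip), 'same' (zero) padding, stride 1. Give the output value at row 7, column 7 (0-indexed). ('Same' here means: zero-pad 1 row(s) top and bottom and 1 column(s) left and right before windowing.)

The receptive field on the zero-padded input at this output position is [1 17 0 / 7 14 0 / 0 0 0]. Elementwise product with the kernel and sum: 0·-1 + 14·-1 + 0·-1 + 0·-1 + 0·1.

-14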